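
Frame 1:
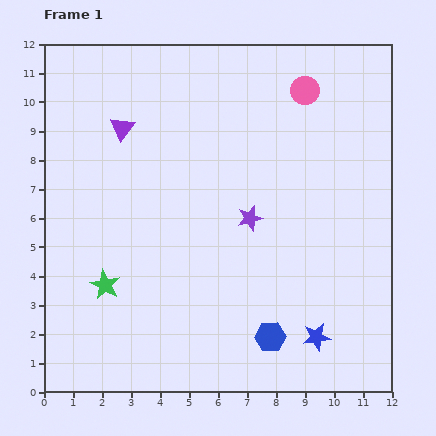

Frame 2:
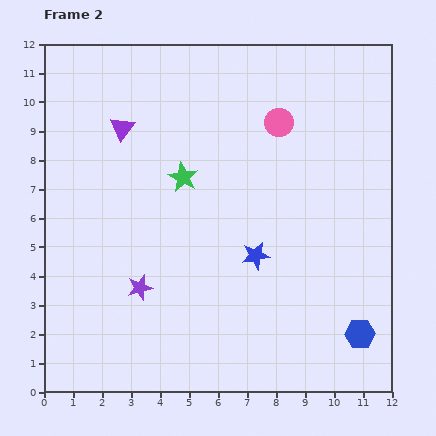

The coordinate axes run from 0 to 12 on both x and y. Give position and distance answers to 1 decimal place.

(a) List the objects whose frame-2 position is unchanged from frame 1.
the purple triangle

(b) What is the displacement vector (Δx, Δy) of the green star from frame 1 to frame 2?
(2.7, 3.7)

The green star was at (2.1, 3.7) in frame 1 and (4.8, 7.4) in frame 2.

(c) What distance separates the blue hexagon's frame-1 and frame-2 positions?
3.1

The blue hexagon moved from (7.8, 1.9) to (10.9, 2.0), a distance of √(3.1² + 0.1²) ≈ 3.1.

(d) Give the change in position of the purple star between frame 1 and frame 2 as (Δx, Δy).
(-3.8, -2.4)

The purple star was at (7.1, 6.0) in frame 1 and (3.3, 3.6) in frame 2.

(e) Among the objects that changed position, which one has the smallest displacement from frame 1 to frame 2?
the pink circle

(moved 1.4)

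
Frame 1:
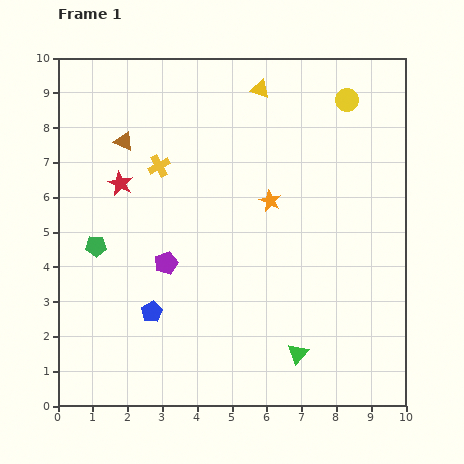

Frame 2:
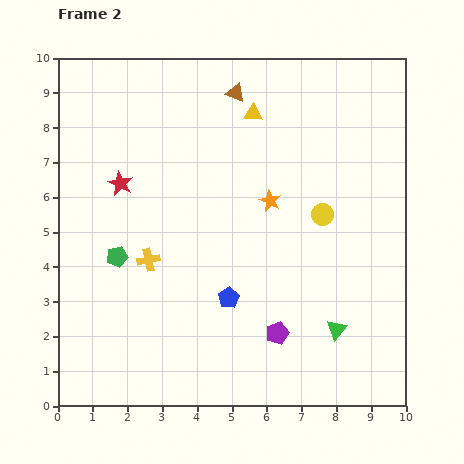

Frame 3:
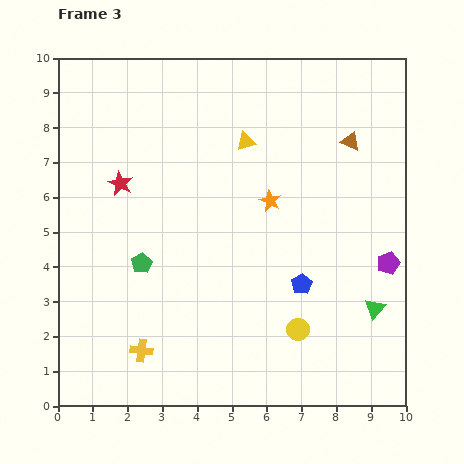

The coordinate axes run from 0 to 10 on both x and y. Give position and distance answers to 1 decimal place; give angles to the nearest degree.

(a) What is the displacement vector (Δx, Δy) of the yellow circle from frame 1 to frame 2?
(-0.7, -3.3)

The yellow circle was at (8.3, 8.8) in frame 1 and (7.6, 5.5) in frame 2.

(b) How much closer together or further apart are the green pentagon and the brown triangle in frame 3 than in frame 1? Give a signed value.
+3.8

Distance in frame 1: 3.1. Distance in frame 3: 6.9.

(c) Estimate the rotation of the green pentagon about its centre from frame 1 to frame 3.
31° counter-clockwise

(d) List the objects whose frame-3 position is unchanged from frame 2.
the red star, the orange star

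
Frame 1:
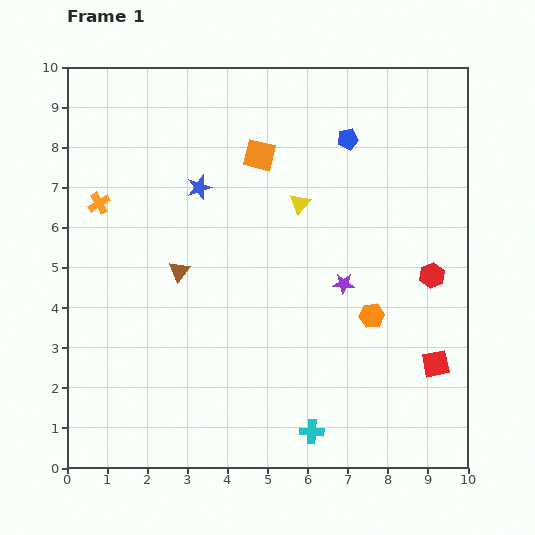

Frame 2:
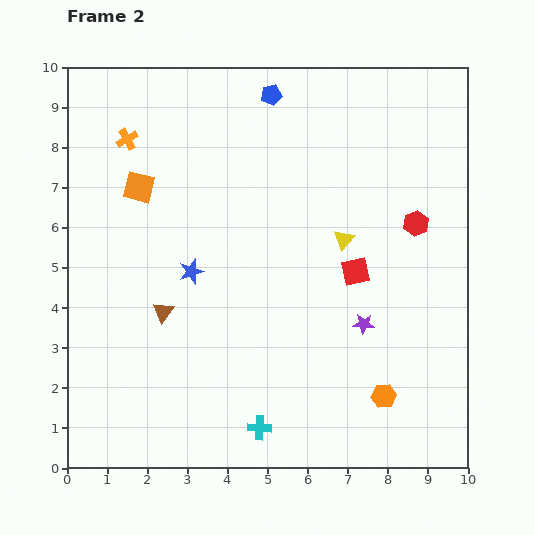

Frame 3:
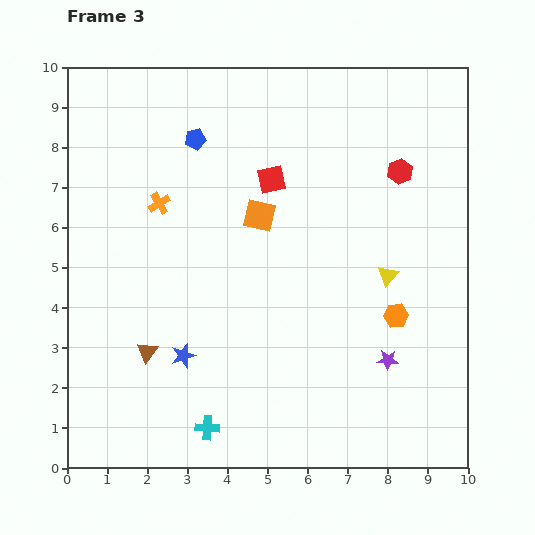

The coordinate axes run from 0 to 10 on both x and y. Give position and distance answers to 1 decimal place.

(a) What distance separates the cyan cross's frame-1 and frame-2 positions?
1.3

The cyan cross moved from (6.1, 0.9) to (4.8, 1.0), a distance of √(1.3² + 0.1²) ≈ 1.3.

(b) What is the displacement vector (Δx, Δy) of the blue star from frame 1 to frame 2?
(-0.2, -2.1)

The blue star was at (3.3, 7.0) in frame 1 and (3.1, 4.9) in frame 2.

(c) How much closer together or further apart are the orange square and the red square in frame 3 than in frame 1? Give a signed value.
-5.9

Distance in frame 1: 6.8. Distance in frame 3: 0.9.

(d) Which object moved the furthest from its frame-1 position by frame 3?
the red square

(moved 6.2; next 4.2)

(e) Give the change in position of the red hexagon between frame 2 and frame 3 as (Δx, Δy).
(-0.4, 1.3)

The red hexagon was at (8.7, 6.1) in frame 2 and (8.3, 7.4) in frame 3.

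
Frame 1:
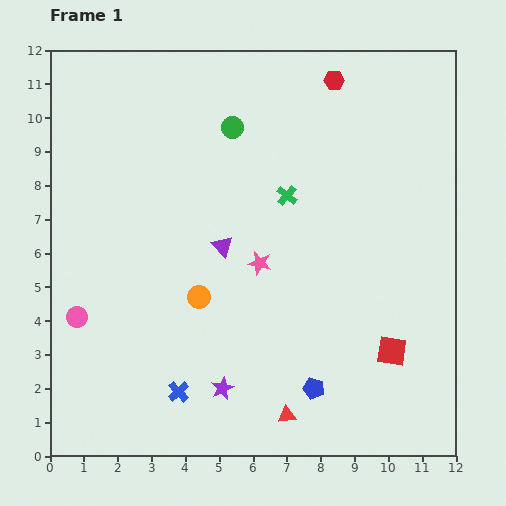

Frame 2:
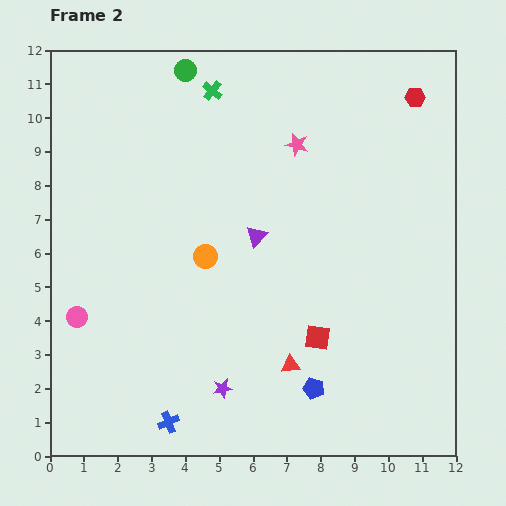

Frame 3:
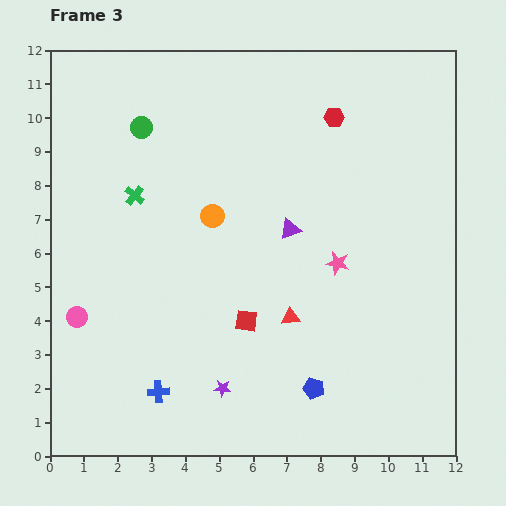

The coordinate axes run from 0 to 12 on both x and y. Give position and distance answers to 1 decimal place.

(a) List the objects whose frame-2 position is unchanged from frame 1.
the blue pentagon, the pink circle, the purple star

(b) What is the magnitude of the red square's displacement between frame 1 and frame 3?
4.4

The red square moved from (10.1, 3.1) to (5.8, 4.0), a distance of √(4.3² + 0.9²) ≈ 4.4.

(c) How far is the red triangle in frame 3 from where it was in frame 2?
1.4

The red triangle moved from (7.1, 2.7) to (7.1, 4.1), a distance of √(0.0² + 1.4²) ≈ 1.4.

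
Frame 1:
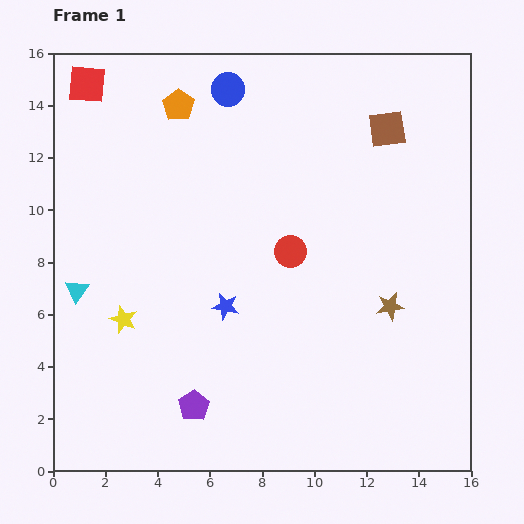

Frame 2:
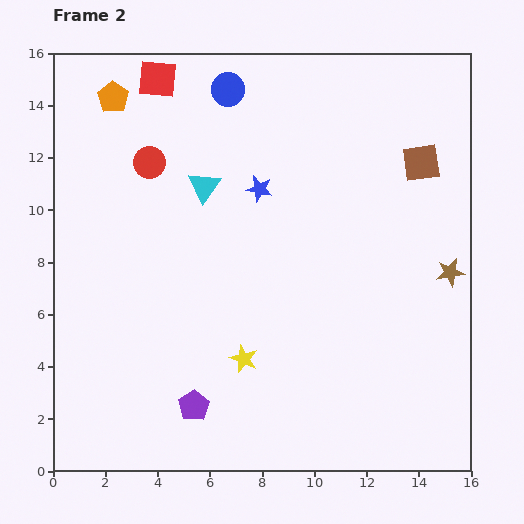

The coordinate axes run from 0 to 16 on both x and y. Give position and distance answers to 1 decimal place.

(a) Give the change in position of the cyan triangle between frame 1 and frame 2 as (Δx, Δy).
(4.9, 4.0)

The cyan triangle was at (0.9, 6.9) in frame 1 and (5.8, 10.9) in frame 2.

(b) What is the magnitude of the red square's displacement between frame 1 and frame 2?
2.7

The red square moved from (1.3, 14.8) to (4.0, 15.0), a distance of √(2.7² + 0.2²) ≈ 2.7.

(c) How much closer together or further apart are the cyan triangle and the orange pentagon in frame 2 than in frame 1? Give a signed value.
-3.2

Distance in frame 1: 8.1. Distance in frame 2: 4.9.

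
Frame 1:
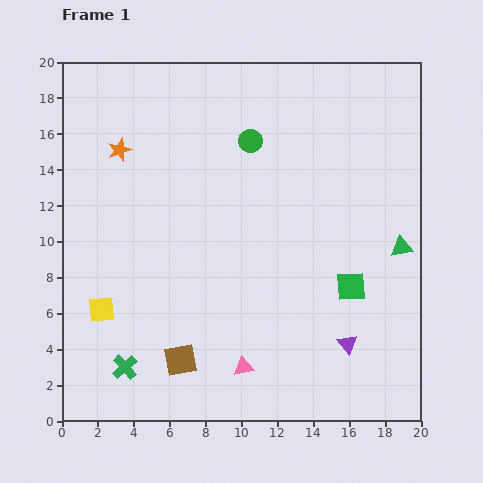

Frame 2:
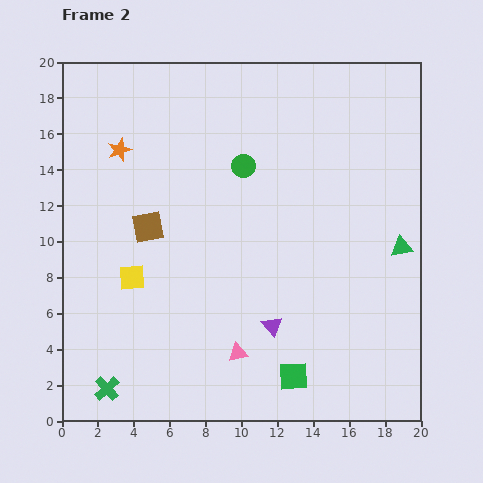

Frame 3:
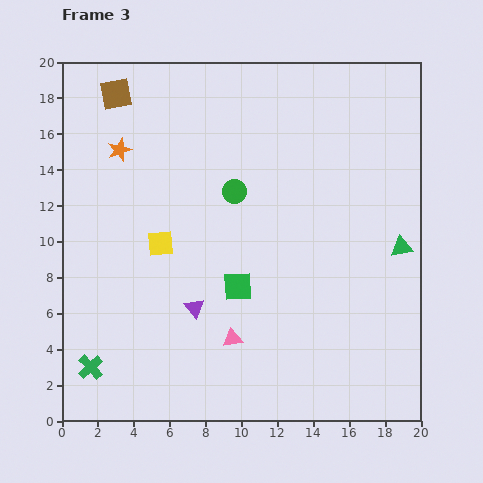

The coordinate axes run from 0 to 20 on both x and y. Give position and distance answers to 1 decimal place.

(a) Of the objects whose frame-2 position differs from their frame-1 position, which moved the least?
the pink triangle

(moved 0.9)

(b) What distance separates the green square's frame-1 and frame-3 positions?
6.3

The green square moved from (16.1, 7.5) to (9.8, 7.5), a distance of √(6.3² + 0.0²) ≈ 6.3.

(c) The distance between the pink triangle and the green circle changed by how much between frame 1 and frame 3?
-4.4

Distance in frame 1: 12.6. Distance in frame 3: 8.2.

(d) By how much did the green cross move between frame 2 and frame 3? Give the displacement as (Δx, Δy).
(-0.9, 1.2)

The green cross was at (2.5, 1.8) in frame 2 and (1.6, 3.0) in frame 3.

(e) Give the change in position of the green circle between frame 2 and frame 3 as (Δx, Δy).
(-0.5, -1.4)

The green circle was at (10.1, 14.2) in frame 2 and (9.6, 12.8) in frame 3.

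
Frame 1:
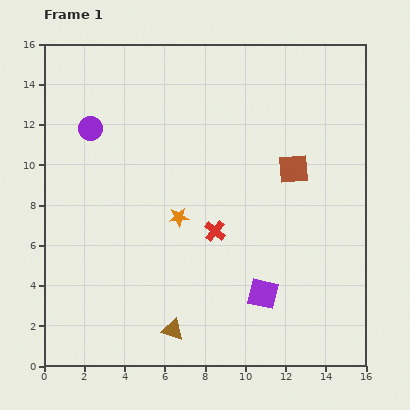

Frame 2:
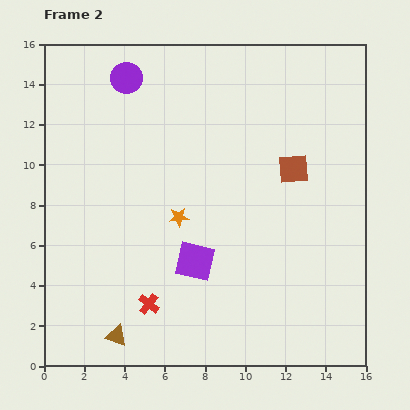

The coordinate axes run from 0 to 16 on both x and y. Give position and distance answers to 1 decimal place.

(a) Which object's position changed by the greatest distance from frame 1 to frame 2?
the red cross

(moved 4.9; next 3.8)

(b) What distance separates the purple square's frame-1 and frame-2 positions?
3.8

The purple square moved from (10.9, 3.6) to (7.5, 5.2), a distance of √(3.4² + 1.6²) ≈ 3.8.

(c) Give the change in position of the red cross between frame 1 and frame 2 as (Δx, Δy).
(-3.3, -3.6)

The red cross was at (8.5, 6.7) in frame 1 and (5.2, 3.1) in frame 2.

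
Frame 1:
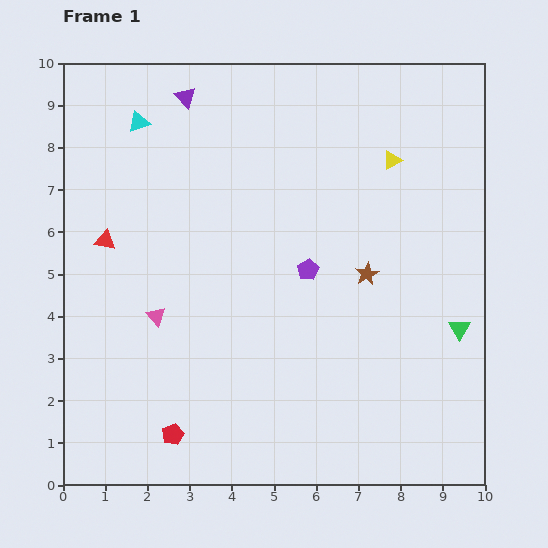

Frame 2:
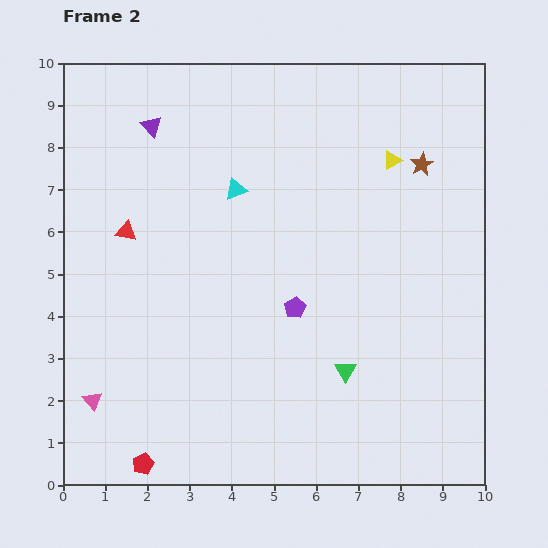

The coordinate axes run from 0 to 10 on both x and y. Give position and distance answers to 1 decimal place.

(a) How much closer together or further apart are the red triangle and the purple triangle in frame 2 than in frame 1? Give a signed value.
-1.3

Distance in frame 1: 3.9. Distance in frame 2: 2.6.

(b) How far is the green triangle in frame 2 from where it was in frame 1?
2.9

The green triangle moved from (9.4, 3.7) to (6.7, 2.7), a distance of √(2.7² + 1.0²) ≈ 2.9.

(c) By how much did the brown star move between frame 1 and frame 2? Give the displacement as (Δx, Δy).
(1.3, 2.6)

The brown star was at (7.2, 5.0) in frame 1 and (8.5, 7.6) in frame 2.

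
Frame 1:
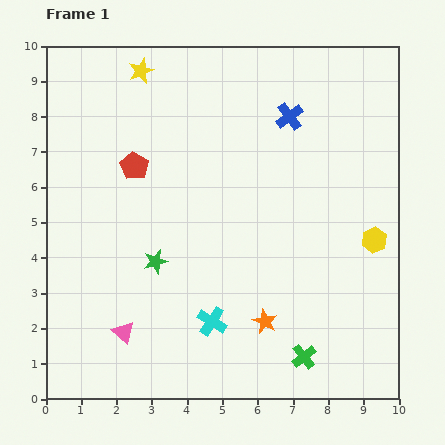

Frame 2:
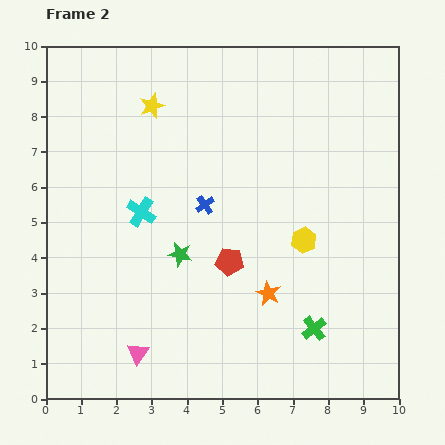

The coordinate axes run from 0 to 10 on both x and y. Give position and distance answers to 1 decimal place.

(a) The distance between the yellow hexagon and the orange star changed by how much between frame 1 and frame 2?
-2.1

Distance in frame 1: 3.9. Distance in frame 2: 1.8.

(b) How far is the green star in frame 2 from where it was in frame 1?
0.7

The green star moved from (3.1, 3.9) to (3.8, 4.1), a distance of √(0.7² + 0.2²) ≈ 0.7.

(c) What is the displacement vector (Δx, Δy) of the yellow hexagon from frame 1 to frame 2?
(-2.0, 0.0)

The yellow hexagon was at (9.3, 4.5) in frame 1 and (7.3, 4.5) in frame 2.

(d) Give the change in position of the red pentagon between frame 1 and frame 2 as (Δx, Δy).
(2.7, -2.7)

The red pentagon was at (2.5, 6.6) in frame 1 and (5.2, 3.9) in frame 2.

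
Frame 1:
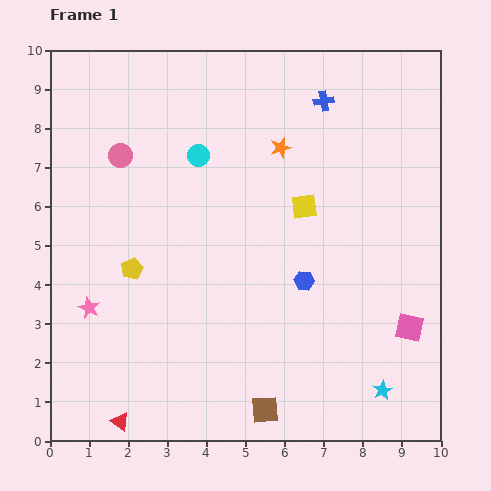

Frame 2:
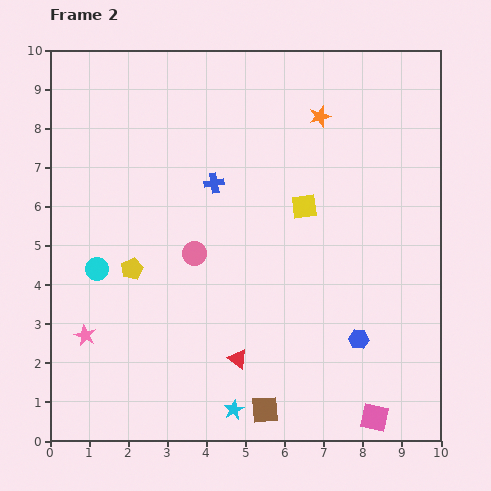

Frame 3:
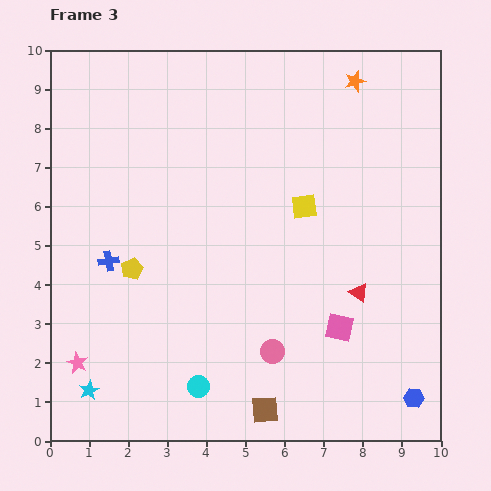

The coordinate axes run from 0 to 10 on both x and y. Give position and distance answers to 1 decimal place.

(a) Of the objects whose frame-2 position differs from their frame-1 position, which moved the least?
the pink star

(moved 0.7)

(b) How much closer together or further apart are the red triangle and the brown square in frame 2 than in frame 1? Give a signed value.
-2.2

Distance in frame 1: 3.7. Distance in frame 2: 1.5.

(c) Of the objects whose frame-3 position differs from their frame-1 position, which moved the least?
the pink star

(moved 1.4)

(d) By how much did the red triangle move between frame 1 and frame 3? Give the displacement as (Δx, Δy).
(6.1, 3.3)

The red triangle was at (1.8, 0.5) in frame 1 and (7.9, 3.8) in frame 3.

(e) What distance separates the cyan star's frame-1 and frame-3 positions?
7.5

The cyan star moved from (8.5, 1.3) to (1.0, 1.3), a distance of √(7.5² + 0.0²) ≈ 7.5.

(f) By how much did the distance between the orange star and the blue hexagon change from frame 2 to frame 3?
+2.4

Distance in frame 2: 5.8. Distance in frame 3: 8.2.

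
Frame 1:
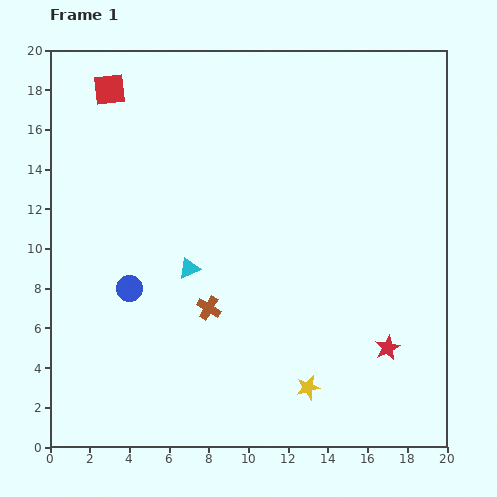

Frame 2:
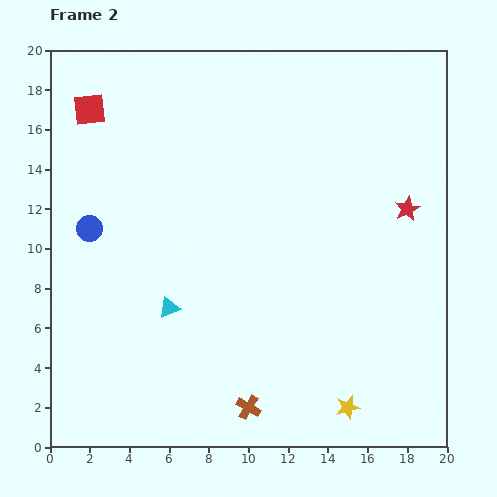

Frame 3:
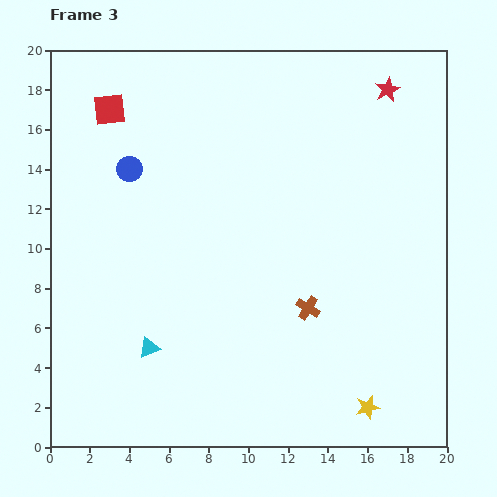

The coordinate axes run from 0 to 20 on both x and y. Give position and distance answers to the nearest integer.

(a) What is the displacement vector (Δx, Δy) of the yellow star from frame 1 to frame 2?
(2, -1)

The yellow star was at (13, 3) in frame 1 and (15, 2) in frame 2.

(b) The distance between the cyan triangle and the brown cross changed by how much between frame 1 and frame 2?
+4

Distance in frame 1: 2. Distance in frame 2: 6.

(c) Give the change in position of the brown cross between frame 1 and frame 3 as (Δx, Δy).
(5, 0)

The brown cross was at (8, 7) in frame 1 and (13, 7) in frame 3.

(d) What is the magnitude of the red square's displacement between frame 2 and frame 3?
1

The red square moved from (2, 17) to (3, 17), a distance of √(1² + 0²) ≈ 1.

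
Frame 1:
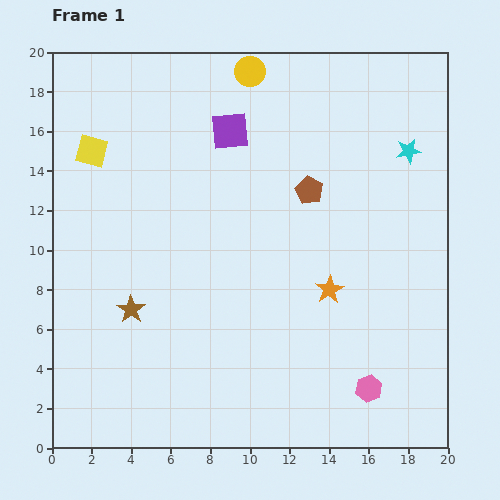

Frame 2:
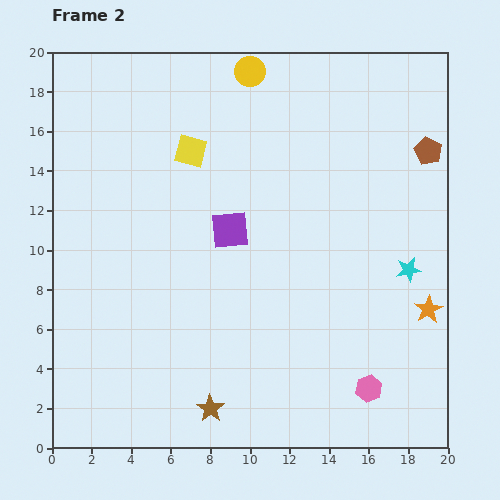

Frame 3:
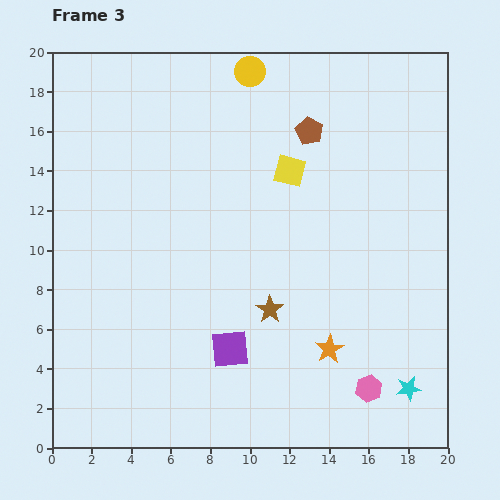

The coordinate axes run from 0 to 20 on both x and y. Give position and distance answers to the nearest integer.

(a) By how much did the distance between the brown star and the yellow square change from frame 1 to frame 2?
+5

Distance in frame 1: 8. Distance in frame 2: 13.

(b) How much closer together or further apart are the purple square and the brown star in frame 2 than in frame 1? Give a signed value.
-1

Distance in frame 1: 10. Distance in frame 2: 9.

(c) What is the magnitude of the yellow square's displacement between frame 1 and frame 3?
10

The yellow square moved from (2, 15) to (12, 14), a distance of √(10² + 1²) ≈ 10.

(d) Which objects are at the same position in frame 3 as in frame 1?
the yellow circle, the pink hexagon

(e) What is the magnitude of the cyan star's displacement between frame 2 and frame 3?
6

The cyan star moved from (18, 9) to (18, 3), a distance of √(0² + 6²) ≈ 6.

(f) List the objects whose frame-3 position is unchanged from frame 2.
the yellow circle, the pink hexagon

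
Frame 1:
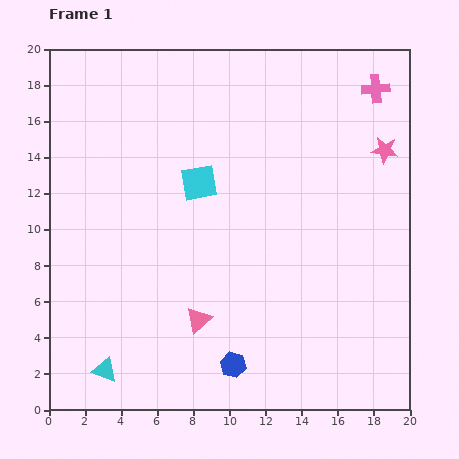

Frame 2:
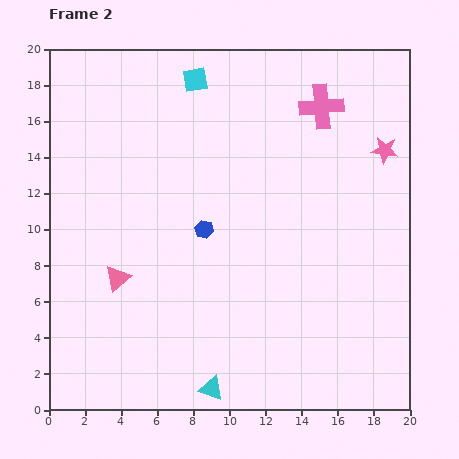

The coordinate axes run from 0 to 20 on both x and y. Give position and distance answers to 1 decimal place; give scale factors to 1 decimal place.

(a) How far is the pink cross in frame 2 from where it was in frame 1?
3.2

The pink cross moved from (18.1, 17.8) to (15.1, 16.8), a distance of √(3.0² + 1.0²) ≈ 3.2.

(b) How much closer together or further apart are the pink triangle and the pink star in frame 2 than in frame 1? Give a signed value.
+2.5

Distance in frame 1: 13.9. Distance in frame 2: 16.4.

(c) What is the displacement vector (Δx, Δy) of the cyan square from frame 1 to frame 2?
(-0.2, 5.7)

The cyan square was at (8.3, 12.6) in frame 1 and (8.1, 18.3) in frame 2.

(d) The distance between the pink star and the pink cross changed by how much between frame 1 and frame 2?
+0.8

Distance in frame 1: 3.4. Distance in frame 2: 4.2.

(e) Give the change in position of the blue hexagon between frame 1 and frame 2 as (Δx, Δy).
(-1.6, 7.5)

The blue hexagon was at (10.2, 2.5) in frame 1 and (8.6, 10.0) in frame 2.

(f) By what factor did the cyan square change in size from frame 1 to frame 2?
0.7×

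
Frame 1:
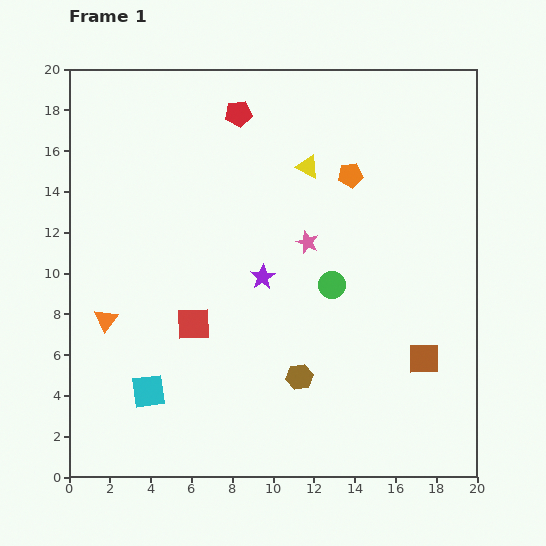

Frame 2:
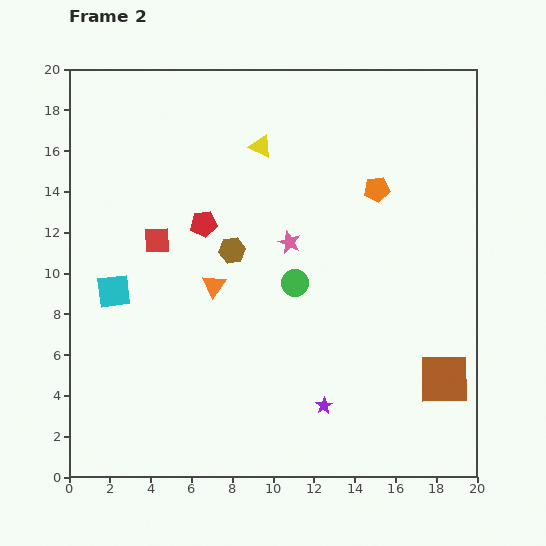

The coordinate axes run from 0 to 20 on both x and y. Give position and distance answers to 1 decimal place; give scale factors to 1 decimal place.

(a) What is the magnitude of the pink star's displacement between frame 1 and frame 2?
0.9

The pink star moved from (11.7, 11.5) to (10.8, 11.5), a distance of √(0.9² + 0.0²) ≈ 0.9.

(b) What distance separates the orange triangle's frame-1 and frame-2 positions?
5.6

The orange triangle moved from (1.8, 7.7) to (7.1, 9.4), a distance of √(5.3² + 1.7²) ≈ 5.6.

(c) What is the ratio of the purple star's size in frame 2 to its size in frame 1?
0.6×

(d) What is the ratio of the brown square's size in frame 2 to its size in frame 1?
1.6×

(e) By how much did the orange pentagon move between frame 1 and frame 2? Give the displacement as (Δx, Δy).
(1.3, -0.7)

The orange pentagon was at (13.8, 14.8) in frame 1 and (15.1, 14.1) in frame 2.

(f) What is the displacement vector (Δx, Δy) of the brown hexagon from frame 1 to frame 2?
(-3.3, 6.2)

The brown hexagon was at (11.3, 4.9) in frame 1 and (8.0, 11.1) in frame 2.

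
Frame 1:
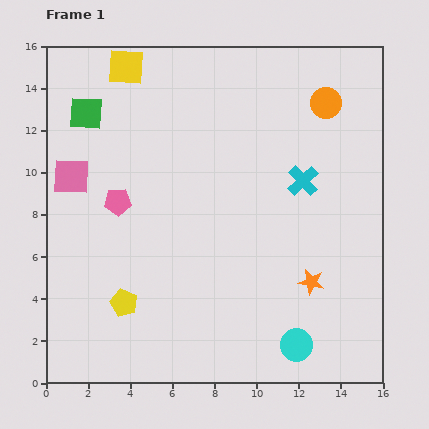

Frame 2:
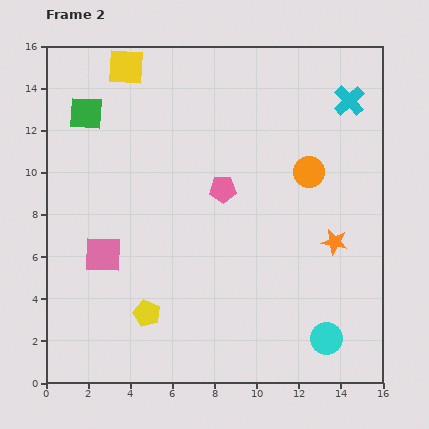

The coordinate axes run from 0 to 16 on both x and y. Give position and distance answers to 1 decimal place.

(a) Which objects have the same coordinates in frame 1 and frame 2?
the yellow square, the green square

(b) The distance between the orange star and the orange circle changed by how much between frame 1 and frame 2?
-5.0

Distance in frame 1: 8.5. Distance in frame 2: 3.5.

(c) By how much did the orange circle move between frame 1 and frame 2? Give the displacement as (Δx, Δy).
(-0.8, -3.3)

The orange circle was at (13.3, 13.3) in frame 1 and (12.5, 10.0) in frame 2.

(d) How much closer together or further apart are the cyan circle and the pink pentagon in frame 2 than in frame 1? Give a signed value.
-2.3

Distance in frame 1: 10.9. Distance in frame 2: 8.6.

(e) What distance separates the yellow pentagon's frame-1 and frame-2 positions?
1.2

The yellow pentagon moved from (3.7, 3.8) to (4.8, 3.3), a distance of √(1.1² + 0.5²) ≈ 1.2.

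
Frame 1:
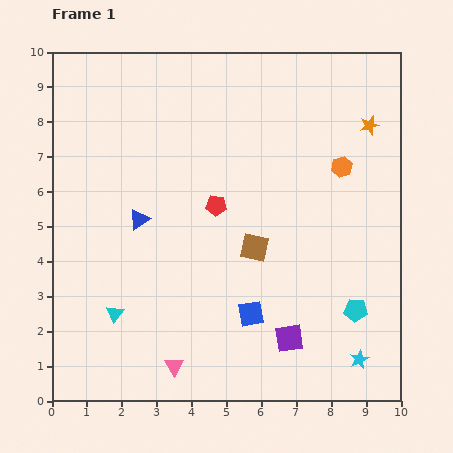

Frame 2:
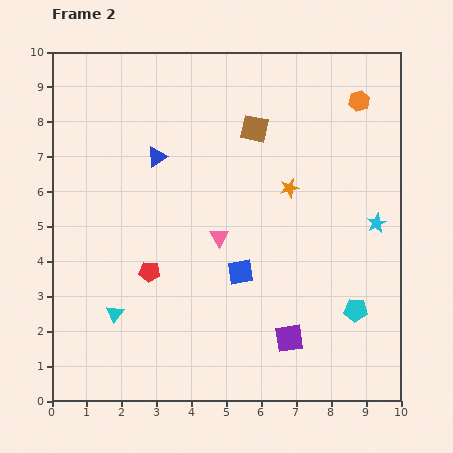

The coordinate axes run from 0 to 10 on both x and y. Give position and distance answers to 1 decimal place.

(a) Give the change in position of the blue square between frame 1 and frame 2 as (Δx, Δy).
(-0.3, 1.2)

The blue square was at (5.7, 2.5) in frame 1 and (5.4, 3.7) in frame 2.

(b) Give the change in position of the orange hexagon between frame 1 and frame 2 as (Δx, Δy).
(0.5, 1.9)

The orange hexagon was at (8.3, 6.7) in frame 1 and (8.8, 8.6) in frame 2.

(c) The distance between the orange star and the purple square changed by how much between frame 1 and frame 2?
-2.2

Distance in frame 1: 6.5. Distance in frame 2: 4.3.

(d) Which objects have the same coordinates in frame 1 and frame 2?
the cyan triangle, the purple square, the cyan pentagon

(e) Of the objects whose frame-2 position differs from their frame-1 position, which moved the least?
the blue square

(moved 1.2)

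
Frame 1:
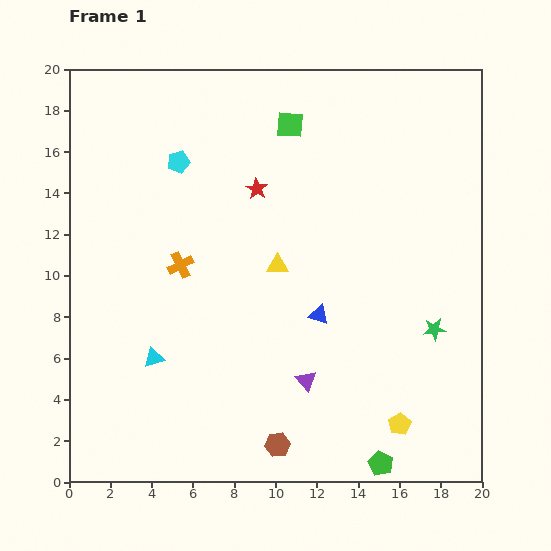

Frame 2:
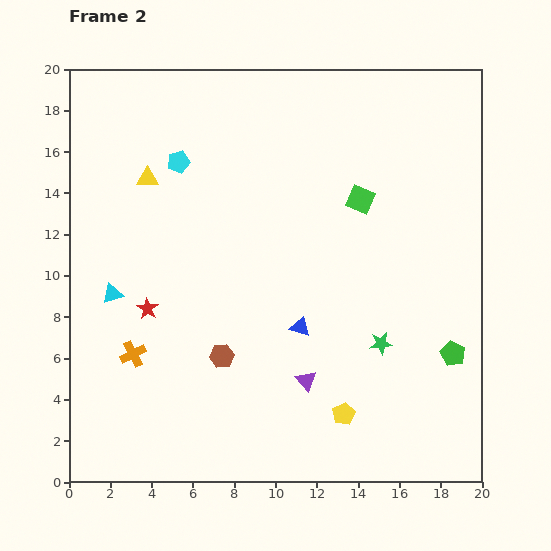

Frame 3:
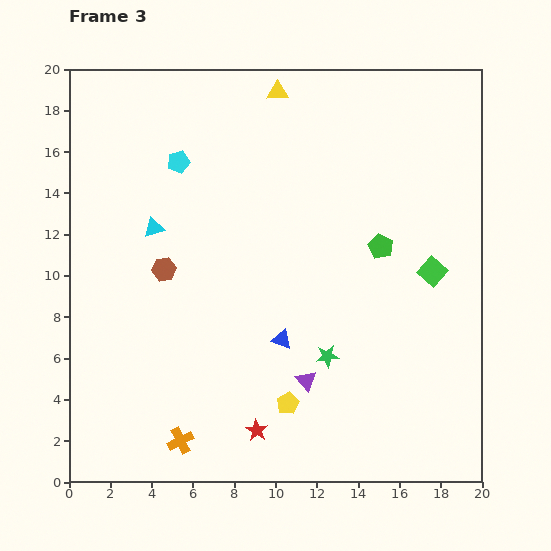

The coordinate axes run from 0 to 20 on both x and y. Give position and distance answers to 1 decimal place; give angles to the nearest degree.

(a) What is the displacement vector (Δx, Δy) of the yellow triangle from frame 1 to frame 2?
(-6.3, 4.2)

The yellow triangle was at (10.1, 10.5) in frame 1 and (3.8, 14.7) in frame 2.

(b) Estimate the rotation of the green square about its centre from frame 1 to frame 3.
39° clockwise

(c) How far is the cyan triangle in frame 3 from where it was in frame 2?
3.8

The cyan triangle moved from (2.1, 9.1) to (4.1, 12.3), a distance of √(2.0² + 3.2²) ≈ 3.8.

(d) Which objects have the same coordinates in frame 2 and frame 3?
the purple triangle, the cyan pentagon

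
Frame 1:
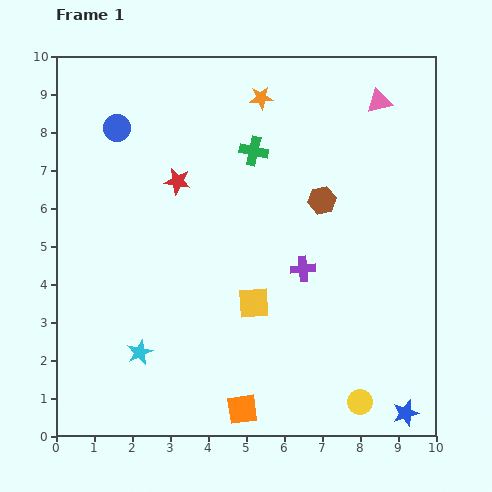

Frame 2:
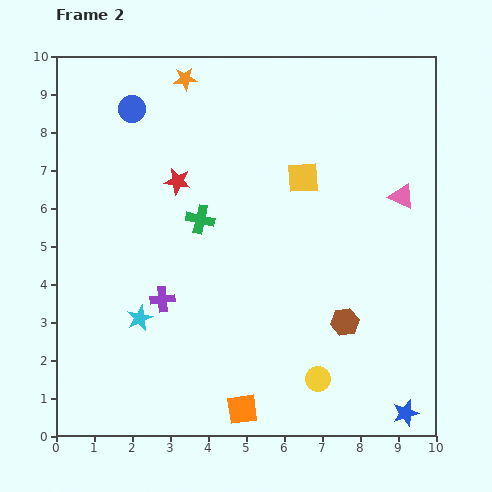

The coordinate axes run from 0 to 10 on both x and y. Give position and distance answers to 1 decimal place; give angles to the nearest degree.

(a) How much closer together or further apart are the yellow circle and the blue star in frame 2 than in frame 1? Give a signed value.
+1.3

Distance in frame 1: 1.2. Distance in frame 2: 2.5.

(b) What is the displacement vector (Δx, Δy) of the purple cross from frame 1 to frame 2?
(-3.7, -0.8)

The purple cross was at (6.5, 4.4) in frame 1 and (2.8, 3.6) in frame 2.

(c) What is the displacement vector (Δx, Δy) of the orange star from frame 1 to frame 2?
(-2.0, 0.5)

The orange star was at (5.4, 8.9) in frame 1 and (3.4, 9.4) in frame 2.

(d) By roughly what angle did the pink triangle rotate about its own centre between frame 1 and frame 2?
39° clockwise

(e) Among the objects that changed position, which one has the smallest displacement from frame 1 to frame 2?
the blue circle

(moved 0.6)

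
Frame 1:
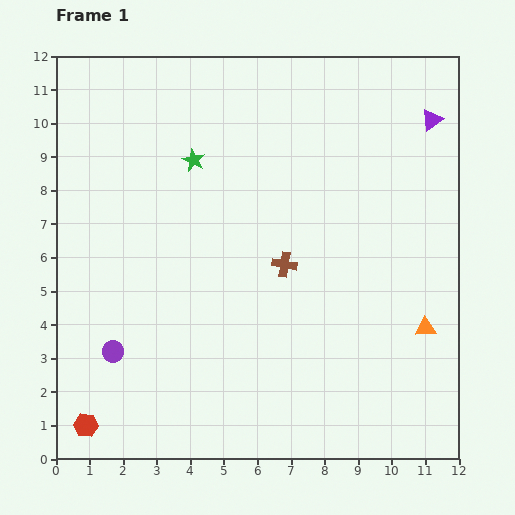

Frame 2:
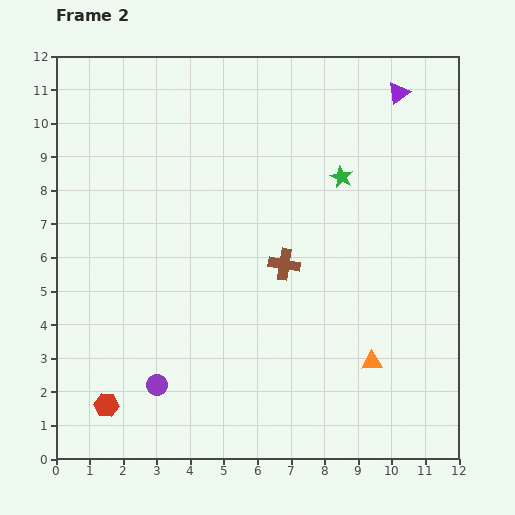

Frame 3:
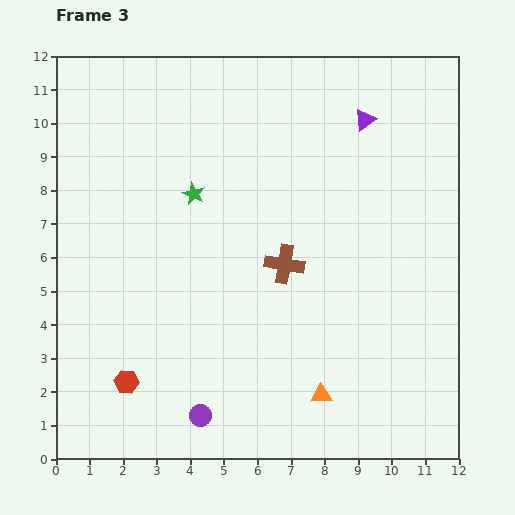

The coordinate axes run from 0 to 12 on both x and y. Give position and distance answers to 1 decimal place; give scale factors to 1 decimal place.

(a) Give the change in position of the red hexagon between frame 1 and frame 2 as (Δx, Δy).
(0.6, 0.6)

The red hexagon was at (0.9, 1.0) in frame 1 and (1.5, 1.6) in frame 2.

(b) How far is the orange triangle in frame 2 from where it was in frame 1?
1.9

The orange triangle moved from (11.0, 3.9) to (9.4, 2.9), a distance of √(1.6² + 1.0²) ≈ 1.9.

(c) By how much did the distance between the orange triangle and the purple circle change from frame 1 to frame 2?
-2.9

Distance in frame 1: 9.3. Distance in frame 2: 6.4.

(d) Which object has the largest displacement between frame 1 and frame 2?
the green star

(moved 4.4; next 1.9)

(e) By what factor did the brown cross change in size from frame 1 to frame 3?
1.6×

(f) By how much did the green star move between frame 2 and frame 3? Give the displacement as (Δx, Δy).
(-4.4, -0.5)

The green star was at (8.5, 8.4) in frame 2 and (4.1, 7.9) in frame 3.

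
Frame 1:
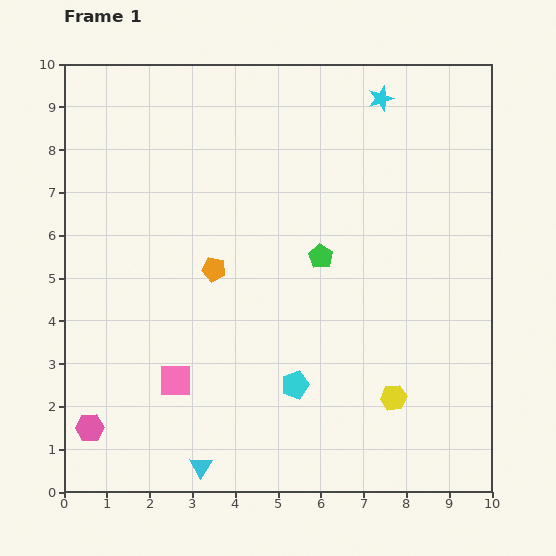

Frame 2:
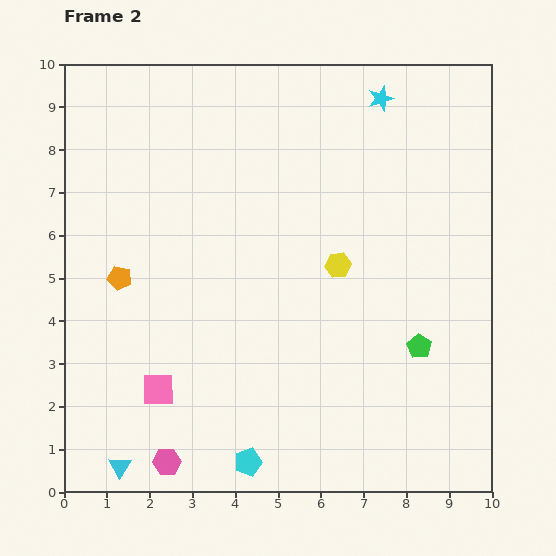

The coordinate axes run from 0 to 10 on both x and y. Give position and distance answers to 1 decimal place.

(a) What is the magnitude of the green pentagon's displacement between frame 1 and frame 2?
3.1

The green pentagon moved from (6.0, 5.5) to (8.3, 3.4), a distance of √(2.3² + 2.1²) ≈ 3.1.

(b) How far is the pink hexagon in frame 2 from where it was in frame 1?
2.0

The pink hexagon moved from (0.6, 1.5) to (2.4, 0.7), a distance of √(1.8² + 0.8²) ≈ 2.0.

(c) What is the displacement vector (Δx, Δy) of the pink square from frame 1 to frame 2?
(-0.4, -0.2)

The pink square was at (2.6, 2.6) in frame 1 and (2.2, 2.4) in frame 2.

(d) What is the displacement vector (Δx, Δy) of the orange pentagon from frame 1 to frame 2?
(-2.2, -0.2)

The orange pentagon was at (3.5, 5.2) in frame 1 and (1.3, 5.0) in frame 2.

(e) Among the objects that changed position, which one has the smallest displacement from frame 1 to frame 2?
the pink square

(moved 0.4)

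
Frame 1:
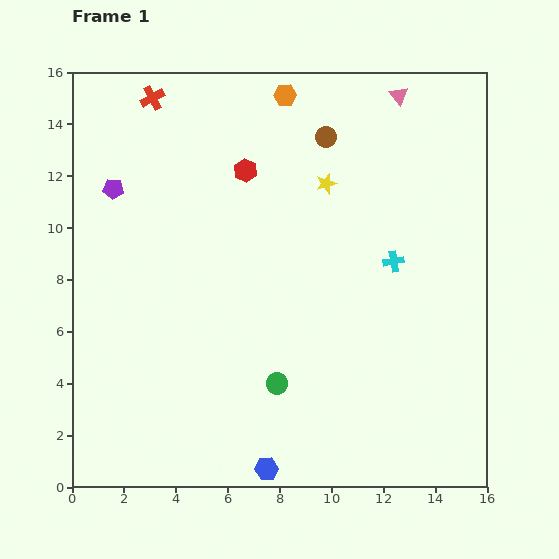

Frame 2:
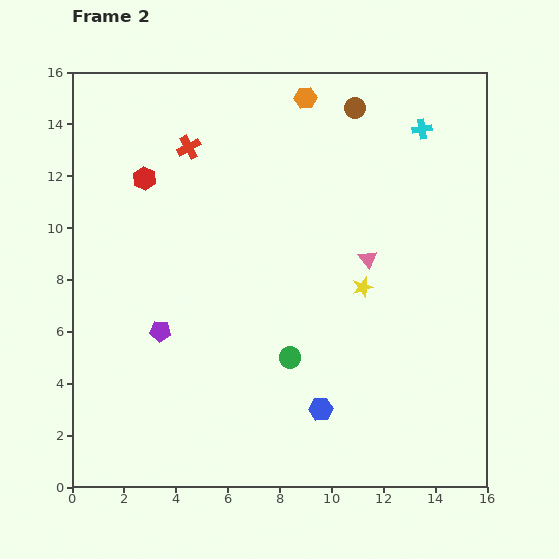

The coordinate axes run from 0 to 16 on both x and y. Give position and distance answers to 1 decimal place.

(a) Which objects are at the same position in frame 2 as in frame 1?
none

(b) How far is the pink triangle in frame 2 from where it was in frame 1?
6.4

The pink triangle moved from (12.6, 15.1) to (11.4, 8.8), a distance of √(1.2² + 6.3²) ≈ 6.4.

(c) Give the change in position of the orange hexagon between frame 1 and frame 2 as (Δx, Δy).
(0.8, -0.1)

The orange hexagon was at (8.2, 15.1) in frame 1 and (9.0, 15.0) in frame 2.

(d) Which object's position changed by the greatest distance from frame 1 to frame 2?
the pink triangle

(moved 6.4; next 5.8)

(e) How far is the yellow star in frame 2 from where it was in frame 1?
4.2

The yellow star moved from (9.8, 11.7) to (11.2, 7.7), a distance of √(1.4² + 4.0²) ≈ 4.2.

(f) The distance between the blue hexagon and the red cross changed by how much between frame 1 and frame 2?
-3.7

Distance in frame 1: 15.0. Distance in frame 2: 11.3.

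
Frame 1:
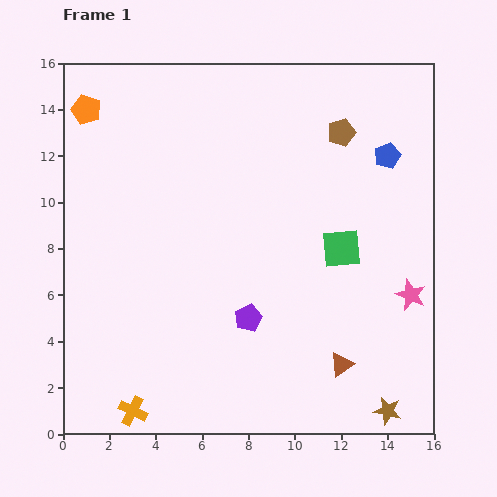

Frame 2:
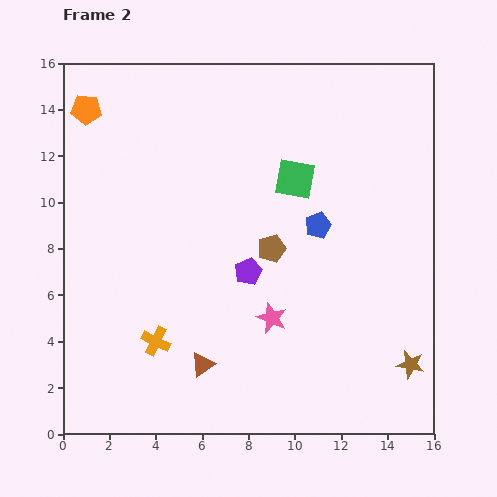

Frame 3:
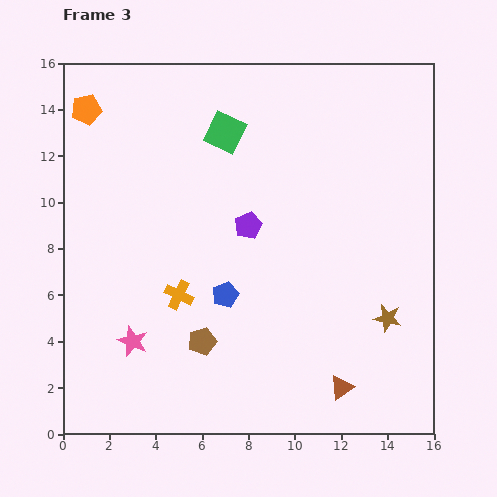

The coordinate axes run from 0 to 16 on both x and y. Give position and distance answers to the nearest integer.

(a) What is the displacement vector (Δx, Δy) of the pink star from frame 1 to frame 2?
(-6, -1)

The pink star was at (15, 6) in frame 1 and (9, 5) in frame 2.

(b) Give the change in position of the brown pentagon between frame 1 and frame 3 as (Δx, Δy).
(-6, -9)

The brown pentagon was at (12, 13) in frame 1 and (6, 4) in frame 3.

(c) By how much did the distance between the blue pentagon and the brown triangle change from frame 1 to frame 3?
-3

Distance in frame 1: 9. Distance in frame 3: 6.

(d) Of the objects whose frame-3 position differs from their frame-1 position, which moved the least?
the brown triangle

(moved 1)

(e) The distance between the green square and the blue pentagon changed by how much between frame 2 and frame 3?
+5

Distance in frame 2: 2. Distance in frame 3: 7.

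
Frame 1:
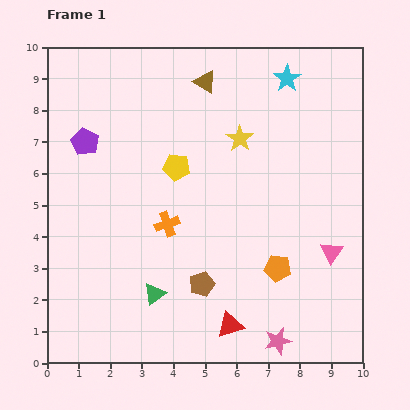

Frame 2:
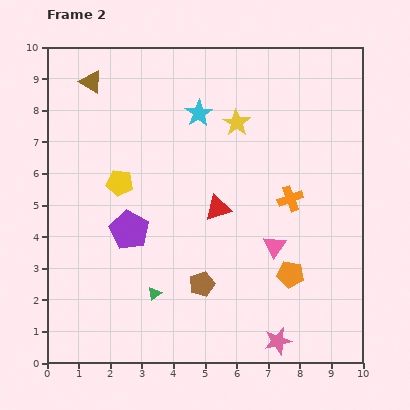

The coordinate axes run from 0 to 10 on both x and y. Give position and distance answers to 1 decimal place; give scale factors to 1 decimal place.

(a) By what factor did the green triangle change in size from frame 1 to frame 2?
0.6×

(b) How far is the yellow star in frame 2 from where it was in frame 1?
0.5

The yellow star moved from (6.1, 7.1) to (6.0, 7.6), a distance of √(0.1² + 0.5²) ≈ 0.5.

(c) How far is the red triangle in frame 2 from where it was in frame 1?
3.7

The red triangle moved from (5.8, 1.2) to (5.4, 4.9), a distance of √(0.4² + 3.7²) ≈ 3.7.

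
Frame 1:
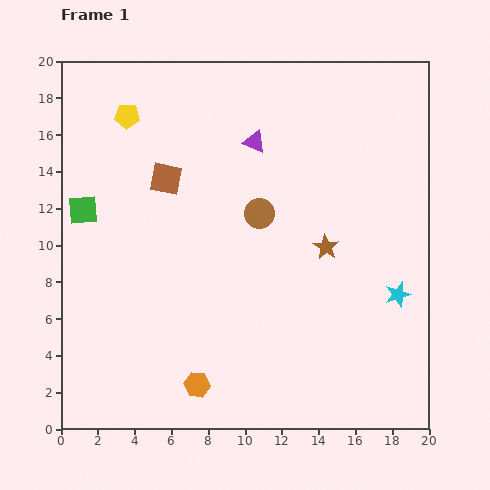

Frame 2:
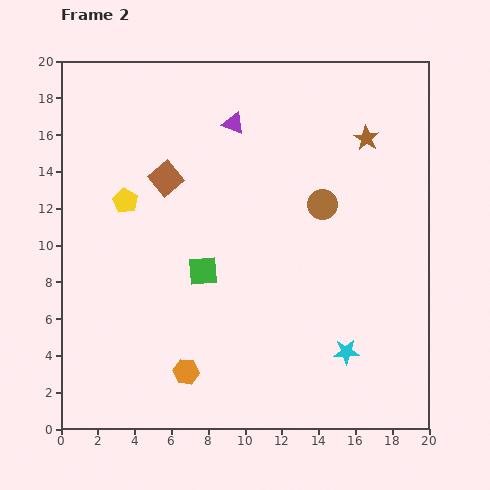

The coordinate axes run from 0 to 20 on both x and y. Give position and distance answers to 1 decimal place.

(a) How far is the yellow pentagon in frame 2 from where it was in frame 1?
4.6

The yellow pentagon moved from (3.6, 17.0) to (3.5, 12.4), a distance of √(0.1² + 4.6²) ≈ 4.6.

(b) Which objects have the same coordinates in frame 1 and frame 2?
the brown square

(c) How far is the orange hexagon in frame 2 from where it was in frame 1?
0.9

The orange hexagon moved from (7.4, 2.4) to (6.8, 3.1), a distance of √(0.6² + 0.7²) ≈ 0.9.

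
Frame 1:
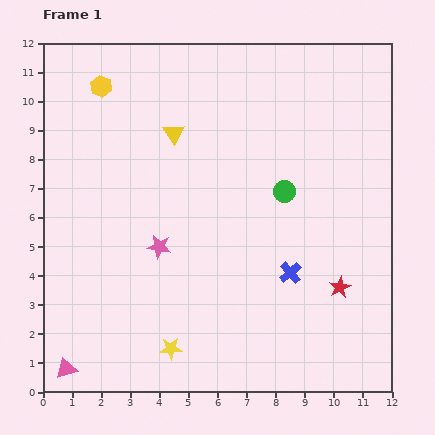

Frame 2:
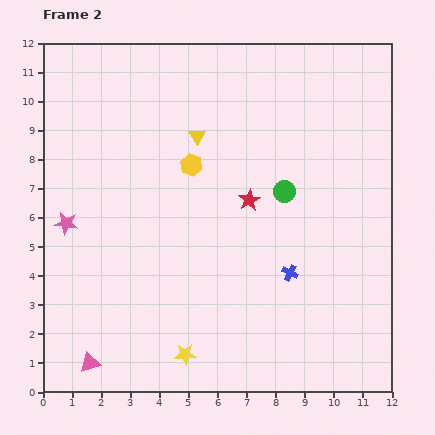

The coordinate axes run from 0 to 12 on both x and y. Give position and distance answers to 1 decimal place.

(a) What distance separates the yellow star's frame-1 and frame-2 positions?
0.5

The yellow star moved from (4.4, 1.5) to (4.9, 1.3), a distance of √(0.5² + 0.2²) ≈ 0.5.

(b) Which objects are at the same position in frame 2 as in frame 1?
the green circle, the blue cross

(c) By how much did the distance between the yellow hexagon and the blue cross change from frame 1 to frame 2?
-4.1

Distance in frame 1: 9.1. Distance in frame 2: 5.0.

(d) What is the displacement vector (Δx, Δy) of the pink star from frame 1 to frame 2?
(-3.2, 0.8)

The pink star was at (4.0, 5.0) in frame 1 and (0.8, 5.8) in frame 2.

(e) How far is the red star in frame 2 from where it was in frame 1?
4.3

The red star moved from (10.2, 3.6) to (7.1, 6.6), a distance of √(3.1² + 3.0²) ≈ 4.3.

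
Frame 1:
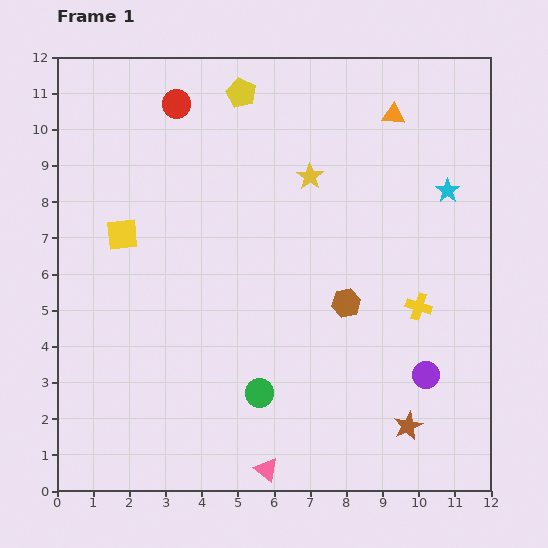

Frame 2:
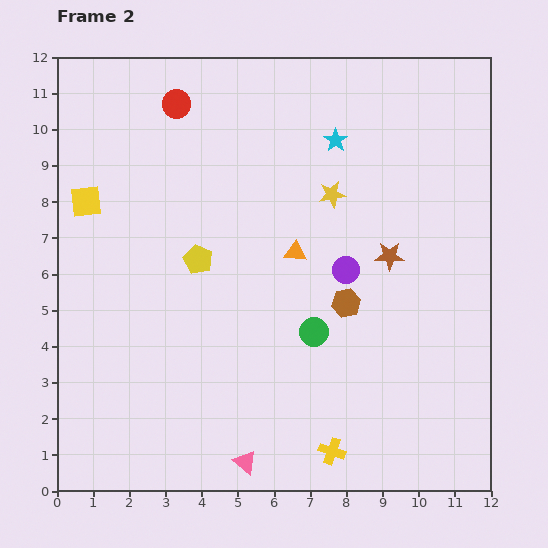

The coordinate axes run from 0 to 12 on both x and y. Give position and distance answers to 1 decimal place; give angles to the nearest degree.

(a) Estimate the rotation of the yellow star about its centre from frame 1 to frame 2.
26° clockwise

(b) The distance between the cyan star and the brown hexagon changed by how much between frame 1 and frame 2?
+0.3

Distance in frame 1: 4.2. Distance in frame 2: 4.5.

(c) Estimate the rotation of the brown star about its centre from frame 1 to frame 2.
26° clockwise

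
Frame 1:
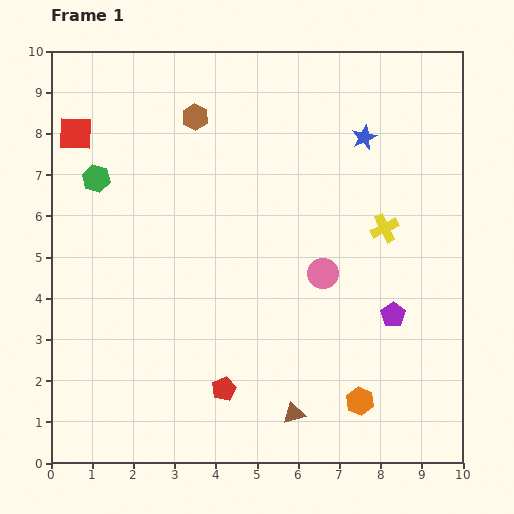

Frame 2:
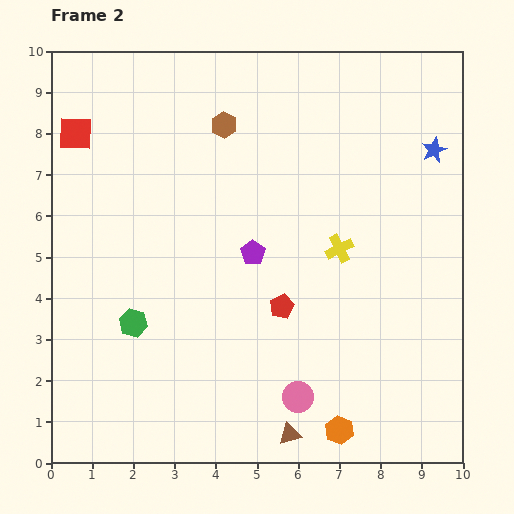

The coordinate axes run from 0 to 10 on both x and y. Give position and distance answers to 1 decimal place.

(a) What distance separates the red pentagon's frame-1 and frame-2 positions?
2.4

The red pentagon moved from (4.2, 1.8) to (5.6, 3.8), a distance of √(1.4² + 2.0²) ≈ 2.4.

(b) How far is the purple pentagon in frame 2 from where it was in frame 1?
3.7

The purple pentagon moved from (8.3, 3.6) to (4.9, 5.1), a distance of √(3.4² + 1.5²) ≈ 3.7.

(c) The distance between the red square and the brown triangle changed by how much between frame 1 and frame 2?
+0.4

Distance in frame 1: 8.6. Distance in frame 2: 9.0.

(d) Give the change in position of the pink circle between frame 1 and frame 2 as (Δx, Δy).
(-0.6, -3.0)

The pink circle was at (6.6, 4.6) in frame 1 and (6.0, 1.6) in frame 2.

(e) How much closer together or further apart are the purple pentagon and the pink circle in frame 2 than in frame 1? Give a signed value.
+1.7

Distance in frame 1: 2.0. Distance in frame 2: 3.7.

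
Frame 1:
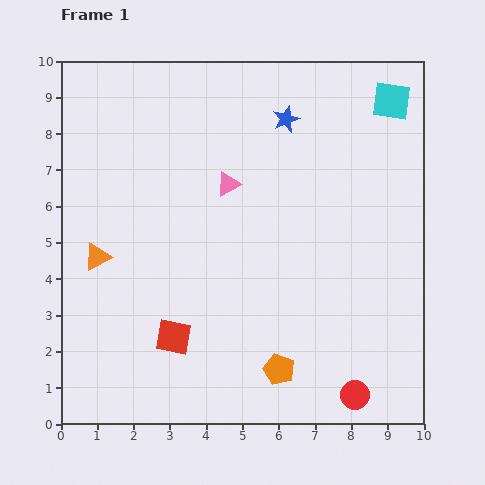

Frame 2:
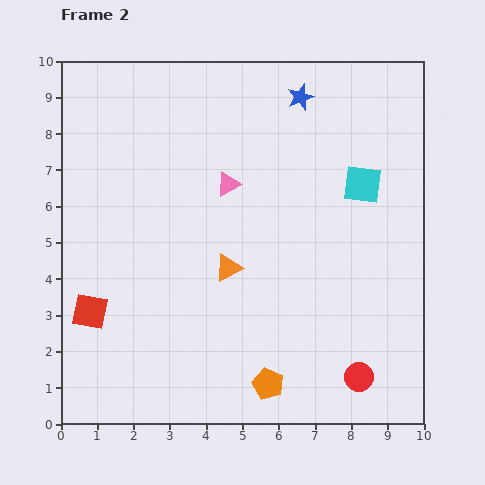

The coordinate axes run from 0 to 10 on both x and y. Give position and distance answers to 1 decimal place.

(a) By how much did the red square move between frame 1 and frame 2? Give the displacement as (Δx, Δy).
(-2.3, 0.7)

The red square was at (3.1, 2.4) in frame 1 and (0.8, 3.1) in frame 2.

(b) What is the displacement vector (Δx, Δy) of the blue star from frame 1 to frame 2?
(0.4, 0.6)

The blue star was at (6.2, 8.4) in frame 1 and (6.6, 9.0) in frame 2.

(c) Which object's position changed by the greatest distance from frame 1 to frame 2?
the orange triangle

(moved 3.6; next 2.4)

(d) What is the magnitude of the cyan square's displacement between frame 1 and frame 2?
2.4

The cyan square moved from (9.1, 8.9) to (8.3, 6.6), a distance of √(0.8² + 2.3²) ≈ 2.4.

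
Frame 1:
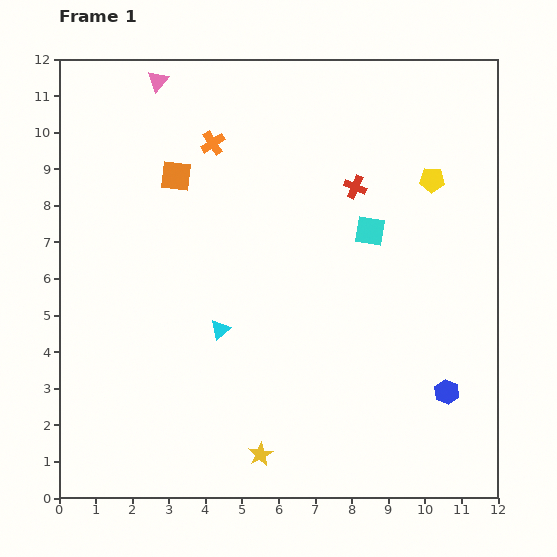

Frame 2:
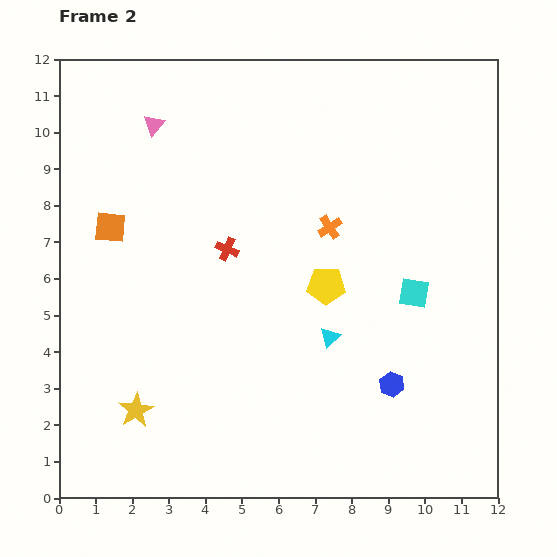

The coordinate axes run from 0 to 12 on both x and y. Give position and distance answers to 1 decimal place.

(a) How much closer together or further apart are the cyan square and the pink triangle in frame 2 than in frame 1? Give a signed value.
+1.4

Distance in frame 1: 7.1. Distance in frame 2: 8.5.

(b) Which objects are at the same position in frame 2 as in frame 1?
none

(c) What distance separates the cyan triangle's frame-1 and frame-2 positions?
3.0

The cyan triangle moved from (4.4, 4.6) to (7.4, 4.4), a distance of √(3.0² + 0.2²) ≈ 3.0.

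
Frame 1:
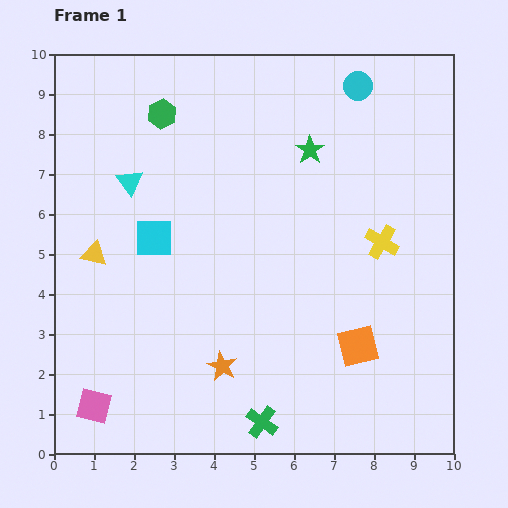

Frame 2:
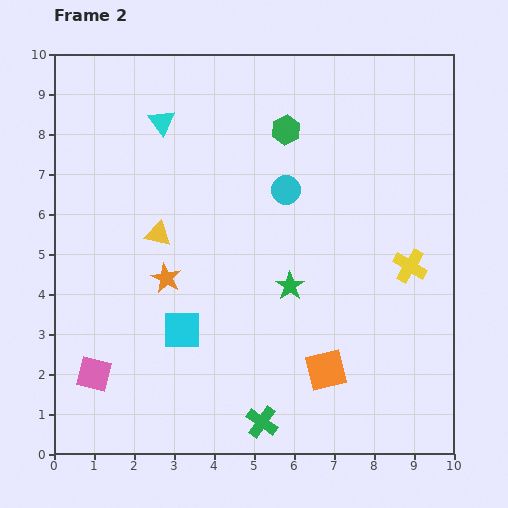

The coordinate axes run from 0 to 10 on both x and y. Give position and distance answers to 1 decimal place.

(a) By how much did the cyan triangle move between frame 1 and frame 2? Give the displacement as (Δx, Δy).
(0.8, 1.5)

The cyan triangle was at (1.9, 6.8) in frame 1 and (2.7, 8.3) in frame 2.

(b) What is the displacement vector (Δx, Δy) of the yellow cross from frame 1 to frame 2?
(0.7, -0.6)

The yellow cross was at (8.2, 5.3) in frame 1 and (8.9, 4.7) in frame 2.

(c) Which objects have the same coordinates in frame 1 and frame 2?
the green cross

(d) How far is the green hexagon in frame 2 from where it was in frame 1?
3.1

The green hexagon moved from (2.7, 8.5) to (5.8, 8.1), a distance of √(3.1² + 0.4²) ≈ 3.1.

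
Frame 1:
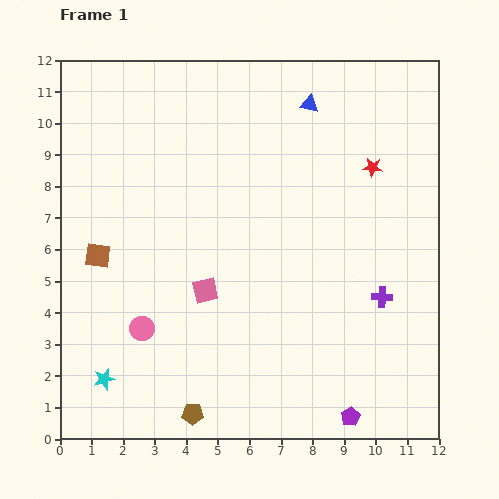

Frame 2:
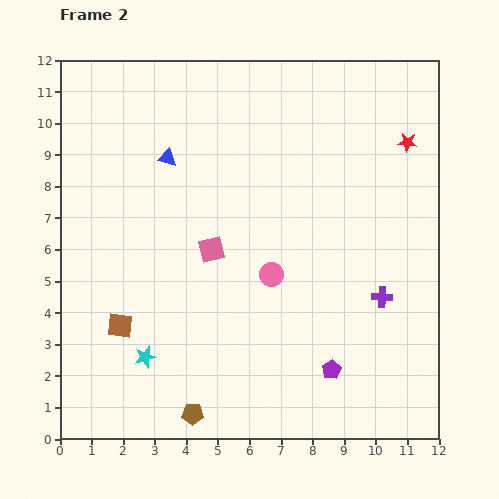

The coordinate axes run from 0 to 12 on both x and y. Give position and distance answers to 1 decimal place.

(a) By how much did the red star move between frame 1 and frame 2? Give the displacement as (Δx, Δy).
(1.1, 0.8)

The red star was at (9.9, 8.6) in frame 1 and (11.0, 9.4) in frame 2.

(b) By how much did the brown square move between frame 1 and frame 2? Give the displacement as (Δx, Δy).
(0.7, -2.2)

The brown square was at (1.2, 5.8) in frame 1 and (1.9, 3.6) in frame 2.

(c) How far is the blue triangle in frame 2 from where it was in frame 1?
4.8

The blue triangle moved from (7.9, 10.6) to (3.4, 8.9), a distance of √(4.5² + 1.7²) ≈ 4.8.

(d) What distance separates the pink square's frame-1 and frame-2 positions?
1.3

The pink square moved from (4.6, 4.7) to (4.8, 6.0), a distance of √(0.2² + 1.3²) ≈ 1.3.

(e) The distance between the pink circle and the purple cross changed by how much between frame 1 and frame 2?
-4.1

Distance in frame 1: 7.7. Distance in frame 2: 3.6.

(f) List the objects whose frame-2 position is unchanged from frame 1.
the brown pentagon, the purple cross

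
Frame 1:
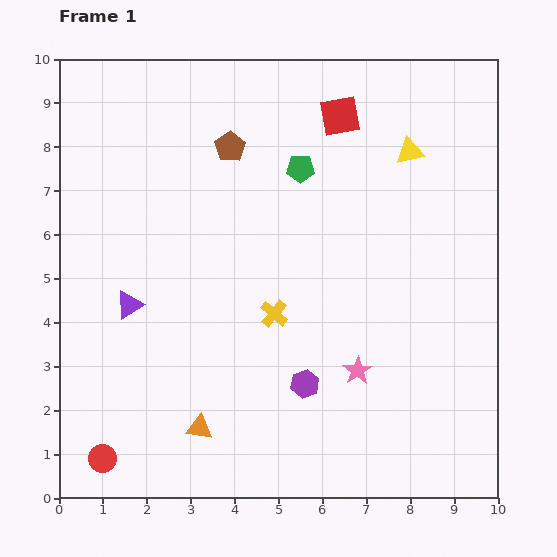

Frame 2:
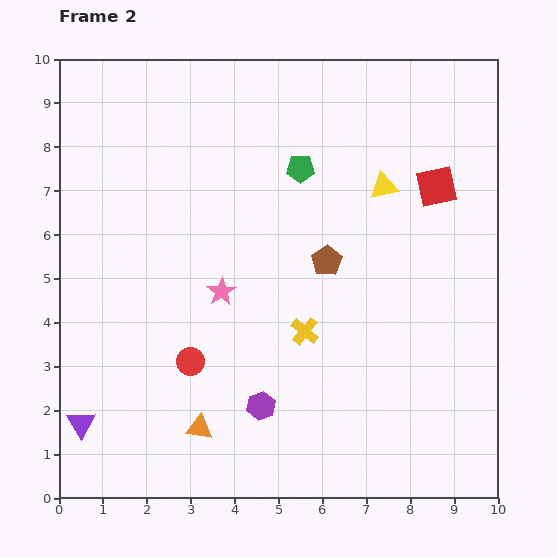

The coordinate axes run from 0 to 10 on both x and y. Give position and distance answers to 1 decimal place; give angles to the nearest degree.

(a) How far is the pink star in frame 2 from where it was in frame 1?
3.6

The pink star moved from (6.8, 2.9) to (3.7, 4.7), a distance of √(3.1² + 1.8²) ≈ 3.6.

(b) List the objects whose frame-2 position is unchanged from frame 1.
the orange triangle, the green pentagon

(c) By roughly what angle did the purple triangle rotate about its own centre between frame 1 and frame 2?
30° counter-clockwise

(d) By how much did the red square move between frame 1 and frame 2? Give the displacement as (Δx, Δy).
(2.2, -1.6)

The red square was at (6.4, 8.7) in frame 1 and (8.6, 7.1) in frame 2.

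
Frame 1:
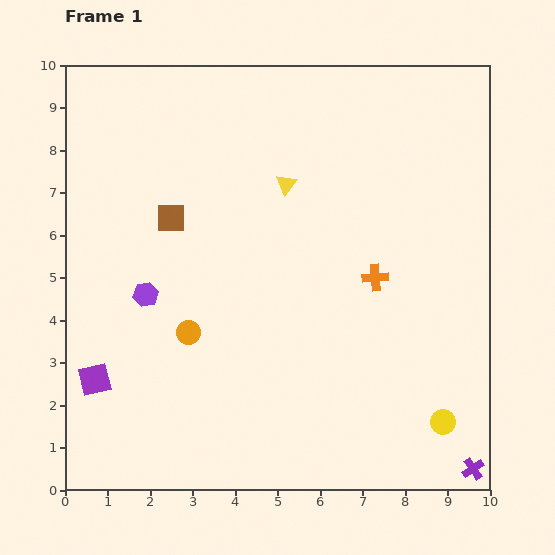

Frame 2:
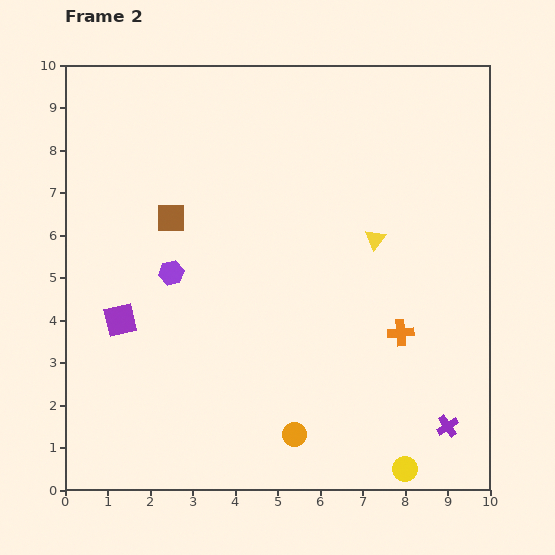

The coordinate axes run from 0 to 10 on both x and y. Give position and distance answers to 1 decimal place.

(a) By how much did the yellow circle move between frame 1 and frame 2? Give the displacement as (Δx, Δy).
(-0.9, -1.1)

The yellow circle was at (8.9, 1.6) in frame 1 and (8.0, 0.5) in frame 2.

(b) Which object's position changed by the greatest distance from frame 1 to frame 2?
the orange circle

(moved 3.5; next 2.5)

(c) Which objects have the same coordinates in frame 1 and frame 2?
the brown square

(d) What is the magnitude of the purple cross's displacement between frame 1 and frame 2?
1.2

The purple cross moved from (9.6, 0.5) to (9.0, 1.5), a distance of √(0.6² + 1.0²) ≈ 1.2.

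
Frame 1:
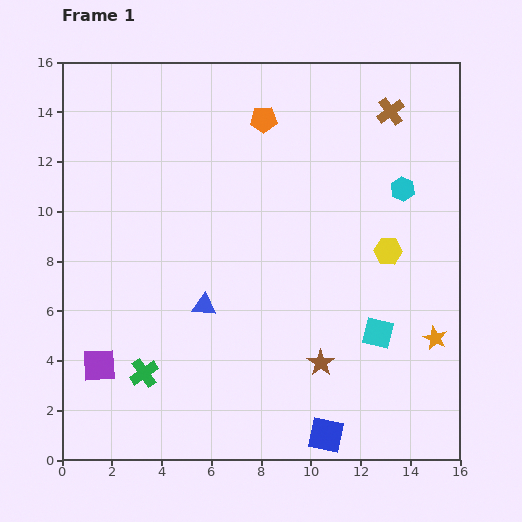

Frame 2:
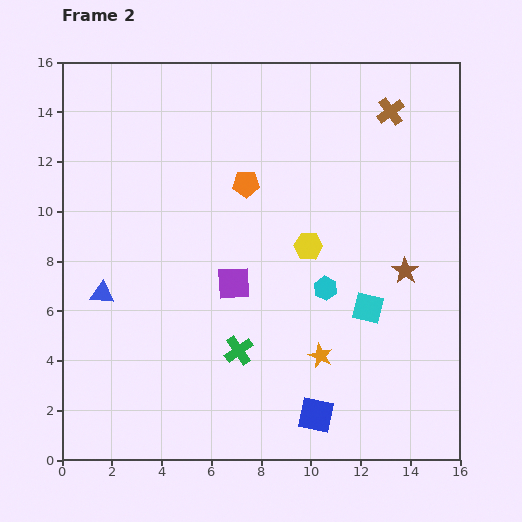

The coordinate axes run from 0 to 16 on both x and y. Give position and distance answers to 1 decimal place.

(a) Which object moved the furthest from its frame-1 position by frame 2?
the purple square

(moved 6.3; next 5.1)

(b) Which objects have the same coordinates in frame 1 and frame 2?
the brown cross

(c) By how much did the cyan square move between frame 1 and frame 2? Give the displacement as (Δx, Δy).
(-0.4, 1.0)

The cyan square was at (12.7, 5.1) in frame 1 and (12.3, 6.1) in frame 2.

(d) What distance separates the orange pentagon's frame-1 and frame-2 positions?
2.7

The orange pentagon moved from (8.1, 13.7) to (7.4, 11.1), a distance of √(0.7² + 2.6²) ≈ 2.7.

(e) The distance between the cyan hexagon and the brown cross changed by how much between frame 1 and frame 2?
+4.5

Distance in frame 1: 3.1. Distance in frame 2: 7.6.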